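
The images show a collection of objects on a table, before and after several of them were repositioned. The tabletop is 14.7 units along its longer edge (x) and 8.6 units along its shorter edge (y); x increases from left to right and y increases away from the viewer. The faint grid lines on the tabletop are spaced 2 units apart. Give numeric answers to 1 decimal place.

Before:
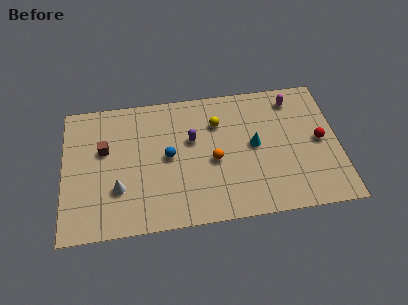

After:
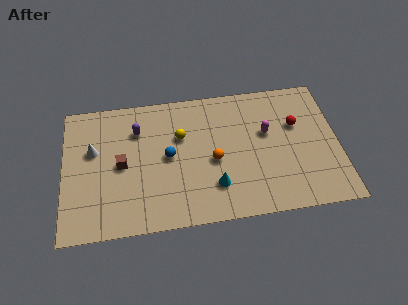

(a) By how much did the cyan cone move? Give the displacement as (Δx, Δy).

(-2.2, -2.3)

The cyan cone started near (10.2, 4.5) and ended near (8.0, 2.2).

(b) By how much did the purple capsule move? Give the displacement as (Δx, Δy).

(-2.9, 1.0)

The purple capsule was at about (6.9, 5.3) and moved to about (4.0, 6.3).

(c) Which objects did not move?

the blue sphere and the orange sphere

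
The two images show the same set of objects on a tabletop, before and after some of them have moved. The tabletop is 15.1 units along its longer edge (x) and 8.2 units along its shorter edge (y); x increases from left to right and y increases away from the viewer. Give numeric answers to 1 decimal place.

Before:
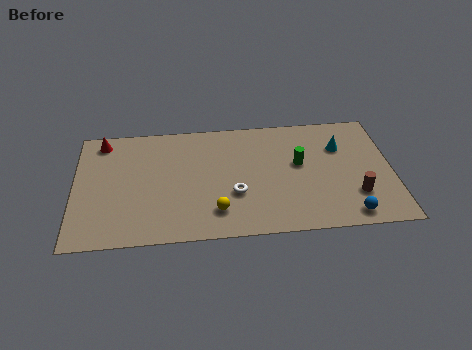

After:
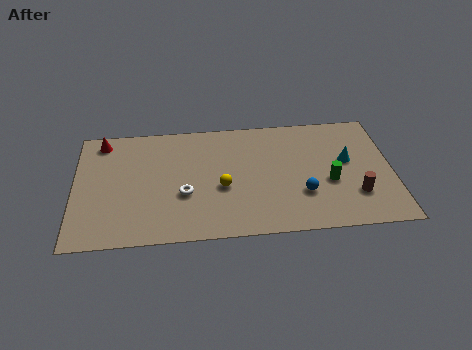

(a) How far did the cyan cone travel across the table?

1.0

The cyan cone was near (12.7, 5.7) before and (13.0, 4.7) after, so it travelled √(0.3² + 1.0²) ≈ 1.0 units.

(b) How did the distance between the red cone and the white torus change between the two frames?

-2.0

They were about 7.6 units apart before and 5.6 after — 2.0 units closer together.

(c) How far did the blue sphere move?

2.6

The blue sphere was near (12.9, 1.0) before and (10.8, 2.6) after, so it travelled √(2.1² + 1.6²) ≈ 2.6 units.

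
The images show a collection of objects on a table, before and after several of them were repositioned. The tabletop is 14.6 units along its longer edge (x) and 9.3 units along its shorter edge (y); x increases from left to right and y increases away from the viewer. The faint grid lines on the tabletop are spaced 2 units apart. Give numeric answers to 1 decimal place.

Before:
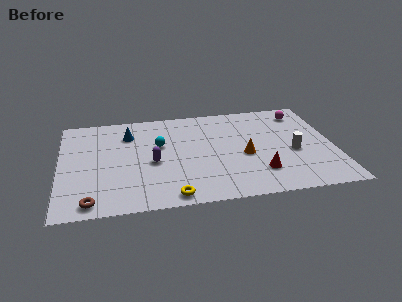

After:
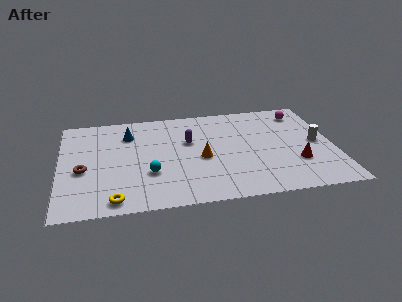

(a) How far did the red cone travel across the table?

2.1

The red cone moved from about (10.5, 2.3) to (12.5, 2.9), a distance of √(2.0² + 0.6²) ≈ 2.1.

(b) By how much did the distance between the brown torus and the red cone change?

+2.3

Before: roughly 9.0 units apart; after: 11.3. That's 2.3 units further apart.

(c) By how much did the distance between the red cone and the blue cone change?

+1.4

The distance was about 8.3 in the first image and 9.7 in the second, so they moved 1.4 units further apart.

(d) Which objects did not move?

the blue cone and the magenta sphere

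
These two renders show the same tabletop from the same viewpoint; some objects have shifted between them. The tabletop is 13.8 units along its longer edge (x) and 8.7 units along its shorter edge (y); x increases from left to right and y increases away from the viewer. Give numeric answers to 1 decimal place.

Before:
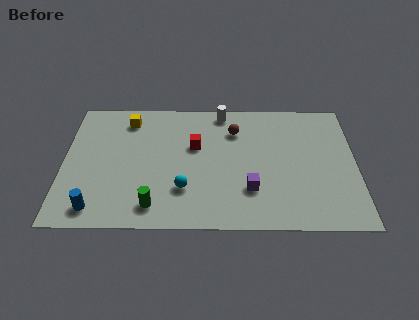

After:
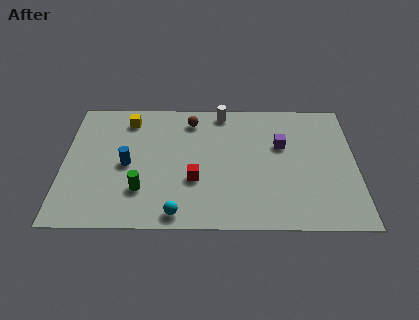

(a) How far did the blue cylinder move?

3.2

The blue cylinder was near (1.6, 1.2) before and (3.0, 4.1) after, so it travelled √(1.4² + 2.9²) ≈ 3.2 units.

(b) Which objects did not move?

the yellow cube and the white cylinder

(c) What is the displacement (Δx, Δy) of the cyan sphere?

(-0.3, -1.6)

From the two frames, the cyan sphere sits at roughly (5.7, 2.5) before and (5.4, 0.9) after.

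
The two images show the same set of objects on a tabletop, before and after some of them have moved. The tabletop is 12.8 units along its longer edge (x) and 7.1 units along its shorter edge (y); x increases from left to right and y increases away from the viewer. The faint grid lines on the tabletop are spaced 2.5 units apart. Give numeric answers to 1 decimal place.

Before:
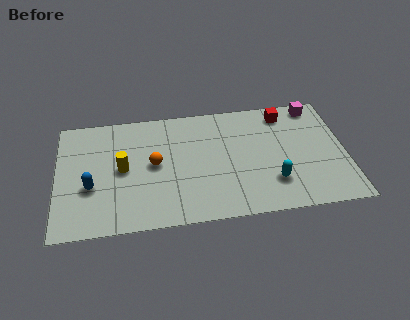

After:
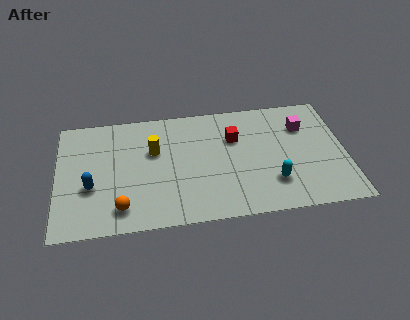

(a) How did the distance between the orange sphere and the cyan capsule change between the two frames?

+1.2

Before: roughly 5.5 units apart; after: 6.7. That's 1.2 units further apart.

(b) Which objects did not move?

the cyan capsule and the blue capsule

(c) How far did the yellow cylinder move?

1.7

The yellow cylinder moved from about (2.9, 3.6) to (4.3, 4.5), a distance of √(1.4² + 0.9²) ≈ 1.7.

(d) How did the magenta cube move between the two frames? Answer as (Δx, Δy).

(-0.6, -1.2)

The magenta cube started near (11.6, 6.3) and ended near (11.0, 5.1).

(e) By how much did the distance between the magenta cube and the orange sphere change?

+1.3

Before: roughly 7.7 units apart; after: 9.0. That's 1.3 units further apart.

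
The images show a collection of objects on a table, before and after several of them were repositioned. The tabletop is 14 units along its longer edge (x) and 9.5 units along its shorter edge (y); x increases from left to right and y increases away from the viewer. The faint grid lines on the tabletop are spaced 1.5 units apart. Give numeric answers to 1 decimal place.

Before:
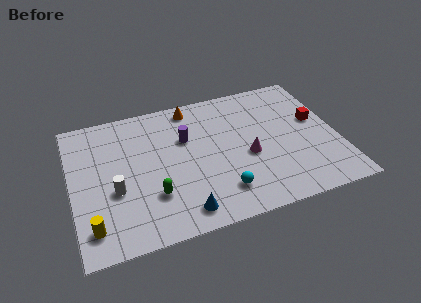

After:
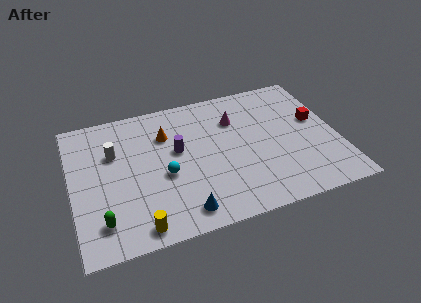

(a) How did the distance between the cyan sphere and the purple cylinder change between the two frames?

-2.8

The distance was about 4.5 in the first image and 1.7 in the second, so they moved 2.8 units closer together.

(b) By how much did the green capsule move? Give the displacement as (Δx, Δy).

(-2.7, -0.9)

From the two frames, the green capsule sits at roughly (4.1, 2.8) before and (1.4, 1.9) after.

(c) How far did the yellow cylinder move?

2.4

The yellow cylinder moved from about (0.9, 1.7) to (3.2, 1.0), a distance of √(2.3² + 0.7²) ≈ 2.4.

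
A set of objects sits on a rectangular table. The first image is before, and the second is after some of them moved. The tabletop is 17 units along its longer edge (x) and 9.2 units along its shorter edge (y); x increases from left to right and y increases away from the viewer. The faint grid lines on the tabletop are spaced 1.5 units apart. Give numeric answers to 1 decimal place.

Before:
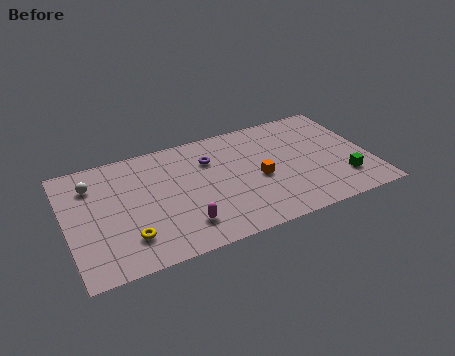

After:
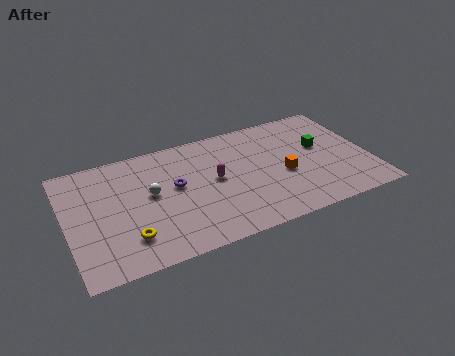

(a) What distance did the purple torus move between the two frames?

2.5

From (8.2, 6.6) to (6.1, 5.2), the purple torus covered √(2.1² + 1.4²) ≈ 2.5 units.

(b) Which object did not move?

the yellow torus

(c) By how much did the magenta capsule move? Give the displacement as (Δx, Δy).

(2.1, 2.9)

From the two frames, the magenta capsule sits at roughly (6.2, 2.0) before and (8.3, 4.9) after.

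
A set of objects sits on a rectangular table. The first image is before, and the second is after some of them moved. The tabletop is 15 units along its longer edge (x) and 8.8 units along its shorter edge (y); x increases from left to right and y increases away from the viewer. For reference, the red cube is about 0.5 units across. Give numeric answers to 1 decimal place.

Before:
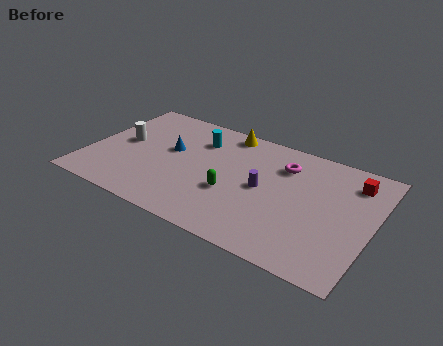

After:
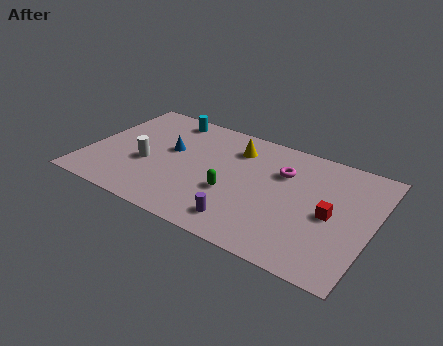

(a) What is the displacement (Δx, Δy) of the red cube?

(-0.8, -2.9)

The red cube started near (13.7, 7.0) and ended near (12.9, 4.1).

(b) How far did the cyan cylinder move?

2.2

The cyan cylinder moved from about (5.5, 6.6) to (3.6, 7.7), a distance of √(1.9² + 1.1²) ≈ 2.2.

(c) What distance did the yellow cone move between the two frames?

1.3

From (6.8, 7.9) to (7.5, 6.8), the yellow cone covered √(0.7² + 1.1²) ≈ 1.3 units.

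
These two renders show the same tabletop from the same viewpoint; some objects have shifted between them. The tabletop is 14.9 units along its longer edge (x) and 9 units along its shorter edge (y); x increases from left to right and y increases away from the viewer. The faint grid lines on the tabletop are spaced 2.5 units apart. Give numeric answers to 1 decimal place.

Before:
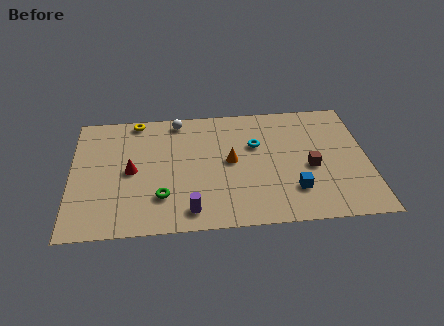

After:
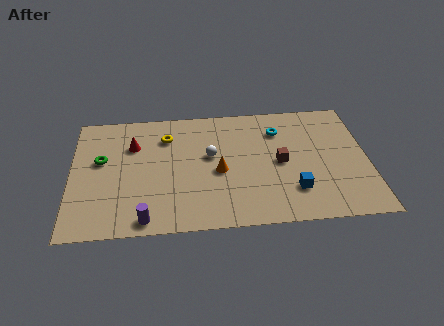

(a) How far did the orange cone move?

0.9

From (8.0, 4.7) to (7.4, 4.0), the orange cone covered √(0.6² + 0.7²) ≈ 0.9 units.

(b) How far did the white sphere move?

3.2

From (5.4, 8.0) to (7.0, 5.2), the white sphere covered √(1.6² + 2.8²) ≈ 3.2 units.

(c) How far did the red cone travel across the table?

1.9

From (3.0, 4.4) to (3.1, 6.3), the red cone covered √(0.1² + 1.9²) ≈ 1.9 units.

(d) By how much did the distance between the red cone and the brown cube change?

-1.4

They were about 9.0 units apart before and 7.6 after — 1.4 units closer together.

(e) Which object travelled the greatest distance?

the green torus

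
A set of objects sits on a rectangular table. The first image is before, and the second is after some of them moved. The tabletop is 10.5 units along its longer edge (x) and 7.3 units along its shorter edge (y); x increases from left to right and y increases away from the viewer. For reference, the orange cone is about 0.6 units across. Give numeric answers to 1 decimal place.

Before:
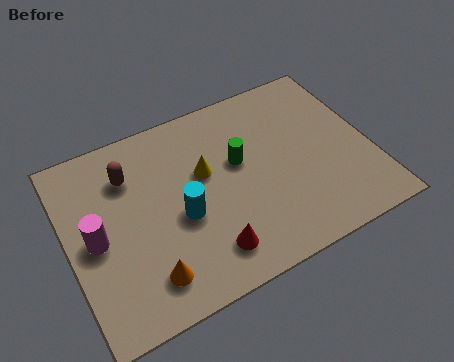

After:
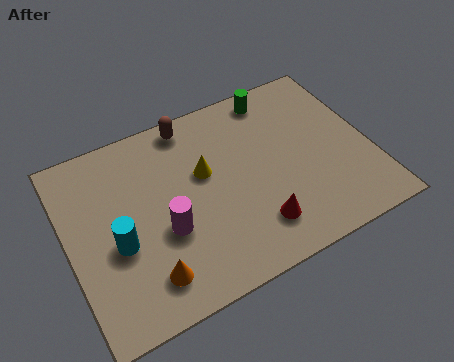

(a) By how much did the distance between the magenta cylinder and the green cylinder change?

+0.5

Before: roughly 5.2 units apart; after: 5.7. That's 0.5 units further apart.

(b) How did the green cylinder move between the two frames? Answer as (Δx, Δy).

(1.6, 2.1)

From the two frames, the green cylinder sits at roughly (6.0, 4.3) before and (7.6, 6.4) after.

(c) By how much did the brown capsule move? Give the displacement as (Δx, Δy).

(2.3, 1.1)

The brown capsule started near (2.3, 5.4) and ended near (4.6, 6.5).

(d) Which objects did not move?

the orange cone and the yellow cone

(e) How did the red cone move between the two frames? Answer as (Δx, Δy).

(1.7, 0.2)

From the two frames, the red cone sits at roughly (4.5, 1.4) before and (6.2, 1.6) after.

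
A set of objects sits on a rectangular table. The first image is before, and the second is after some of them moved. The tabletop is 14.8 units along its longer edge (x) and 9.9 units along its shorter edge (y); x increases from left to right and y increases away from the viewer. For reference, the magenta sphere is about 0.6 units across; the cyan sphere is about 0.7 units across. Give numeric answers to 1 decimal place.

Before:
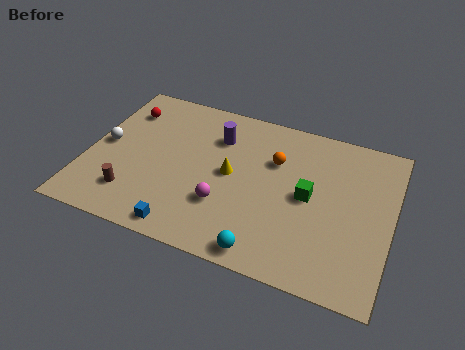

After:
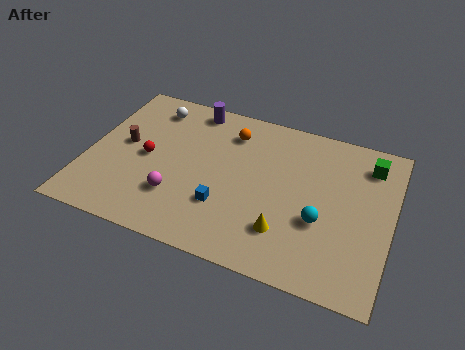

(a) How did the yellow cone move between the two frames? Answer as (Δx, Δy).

(2.9, -2.6)

From the two frames, the yellow cone sits at roughly (7.0, 5.1) before and (9.9, 2.5) after.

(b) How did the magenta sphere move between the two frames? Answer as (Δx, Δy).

(-2.3, -0.3)

The magenta sphere was at about (6.9, 3.1) and moved to about (4.6, 2.8).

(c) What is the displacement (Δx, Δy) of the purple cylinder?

(-1.4, 1.5)

From the two frames, the purple cylinder sits at roughly (6.1, 7.3) before and (4.7, 8.8) after.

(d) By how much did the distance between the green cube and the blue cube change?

+1.4

Before: roughly 6.9 units apart; after: 8.3. That's 1.4 units further apart.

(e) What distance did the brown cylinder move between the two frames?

3.2

The brown cylinder moved from about (2.5, 2.2) to (1.7, 5.3), a distance of √(0.8² + 3.1²) ≈ 3.2.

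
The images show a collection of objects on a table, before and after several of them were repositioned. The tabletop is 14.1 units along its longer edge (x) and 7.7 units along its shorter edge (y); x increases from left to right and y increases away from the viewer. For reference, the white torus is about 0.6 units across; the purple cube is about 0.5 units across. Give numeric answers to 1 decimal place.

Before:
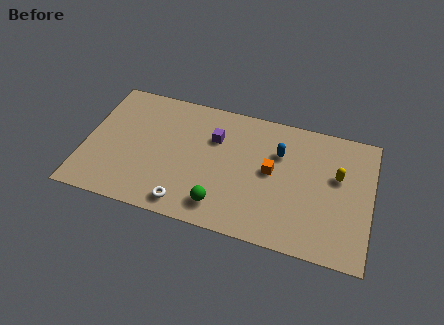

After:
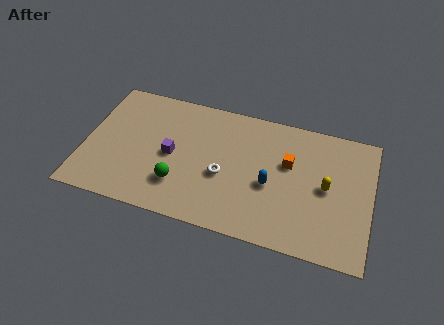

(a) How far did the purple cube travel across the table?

2.6

The purple cube was near (6.3, 5.3) before and (4.3, 3.7) after, so it travelled √(2.0² + 1.6²) ≈ 2.6 units.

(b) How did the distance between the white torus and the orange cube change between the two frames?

-1.6

The distance was about 5.1 in the first image and 3.5 in the second, so they moved 1.6 units closer together.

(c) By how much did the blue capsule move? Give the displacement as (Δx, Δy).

(-0.3, -2.0)

The blue capsule started near (9.5, 5.3) and ended near (9.2, 3.3).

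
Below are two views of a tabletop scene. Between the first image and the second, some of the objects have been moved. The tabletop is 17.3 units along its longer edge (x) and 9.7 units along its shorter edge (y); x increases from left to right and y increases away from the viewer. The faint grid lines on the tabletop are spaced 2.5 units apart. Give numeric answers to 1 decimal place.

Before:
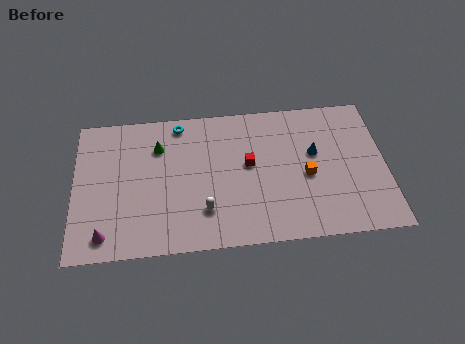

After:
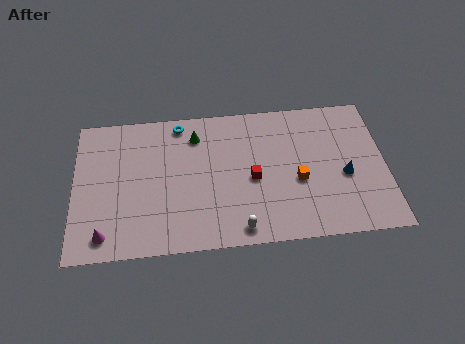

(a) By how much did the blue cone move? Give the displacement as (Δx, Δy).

(1.6, -1.7)

From the two frames, the blue cone sits at roughly (13.4, 5.8) before and (15.0, 4.1) after.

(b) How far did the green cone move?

2.2

The green cone moved from about (4.7, 7.1) to (6.8, 7.7), a distance of √(2.1² + 0.6²) ≈ 2.2.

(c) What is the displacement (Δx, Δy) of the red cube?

(0.2, -1.0)

The red cube was at about (9.7, 5.4) and moved to about (9.9, 4.4).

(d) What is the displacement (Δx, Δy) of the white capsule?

(1.9, -1.4)

The white capsule was at about (7.2, 2.5) and moved to about (9.1, 1.1).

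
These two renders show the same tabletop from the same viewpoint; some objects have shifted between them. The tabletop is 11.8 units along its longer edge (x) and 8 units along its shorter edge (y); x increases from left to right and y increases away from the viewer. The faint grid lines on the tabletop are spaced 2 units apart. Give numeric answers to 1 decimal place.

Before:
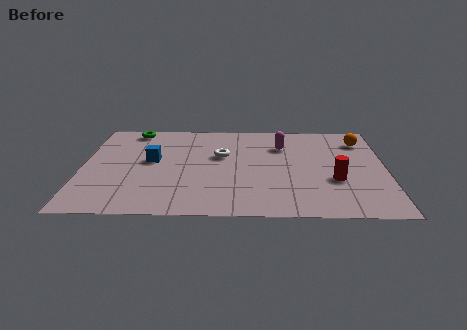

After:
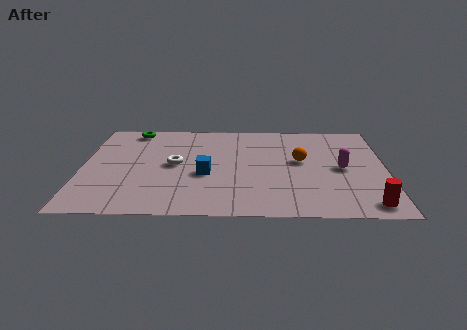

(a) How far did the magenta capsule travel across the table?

3.0

The magenta capsule was near (7.8, 5.8) before and (10.1, 3.9) after, so it travelled √(2.3² + 1.9²) ≈ 3.0 units.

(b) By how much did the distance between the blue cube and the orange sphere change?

-4.5

The distance was about 8.4 in the first image and 3.9 in the second, so they moved 4.5 units closer together.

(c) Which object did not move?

the green torus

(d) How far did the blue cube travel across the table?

2.4

The blue cube moved from about (2.7, 4.4) to (4.8, 3.3), a distance of √(2.1² + 1.1²) ≈ 2.4.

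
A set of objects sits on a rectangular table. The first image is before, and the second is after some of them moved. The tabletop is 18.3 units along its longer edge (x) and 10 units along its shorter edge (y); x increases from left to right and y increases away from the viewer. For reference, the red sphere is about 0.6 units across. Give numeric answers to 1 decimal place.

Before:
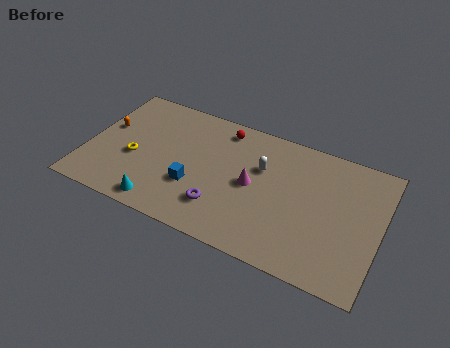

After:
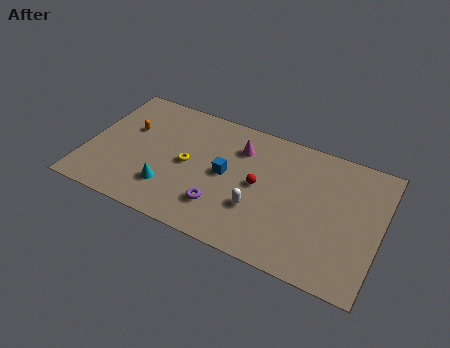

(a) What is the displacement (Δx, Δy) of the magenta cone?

(-1.1, 2.5)

The magenta cone was at about (10.4, 5.0) and moved to about (9.3, 7.5).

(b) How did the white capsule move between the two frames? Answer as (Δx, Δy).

(0.1, -3.2)

The white capsule started near (10.8, 6.5) and ended near (10.9, 3.3).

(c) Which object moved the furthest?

the red sphere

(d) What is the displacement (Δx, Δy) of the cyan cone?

(0.3, 1.4)

The cyan cone was at about (5.1, 1.2) and moved to about (5.4, 2.6).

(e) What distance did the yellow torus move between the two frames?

3.4

The yellow torus moved from about (3.0, 4.1) to (6.3, 4.9), a distance of √(3.3² + 0.8²) ≈ 3.4.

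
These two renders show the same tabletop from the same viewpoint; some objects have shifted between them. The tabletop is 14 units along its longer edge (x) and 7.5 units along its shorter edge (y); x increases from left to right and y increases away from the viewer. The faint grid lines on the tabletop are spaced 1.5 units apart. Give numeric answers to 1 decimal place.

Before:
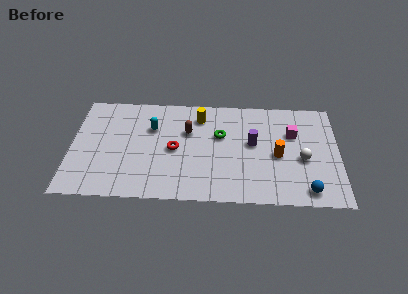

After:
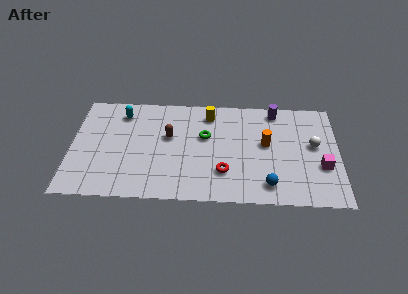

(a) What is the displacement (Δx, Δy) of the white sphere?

(0.6, 1.0)

From the two frames, the white sphere sits at roughly (12.1, 3.2) before and (12.7, 4.2) after.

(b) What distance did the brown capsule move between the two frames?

1.1

The brown capsule was near (6.1, 4.9) before and (5.1, 4.5) after, so it travelled √(1.0² + 0.4²) ≈ 1.1 units.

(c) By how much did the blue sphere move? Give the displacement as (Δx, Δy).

(-2.0, 0.3)

The blue sphere was at about (12.3, 1.0) and moved to about (10.3, 1.3).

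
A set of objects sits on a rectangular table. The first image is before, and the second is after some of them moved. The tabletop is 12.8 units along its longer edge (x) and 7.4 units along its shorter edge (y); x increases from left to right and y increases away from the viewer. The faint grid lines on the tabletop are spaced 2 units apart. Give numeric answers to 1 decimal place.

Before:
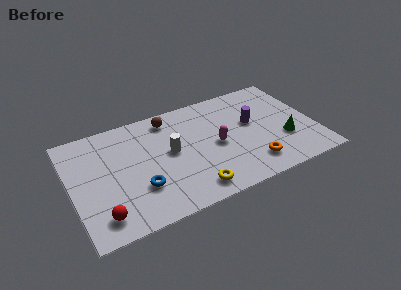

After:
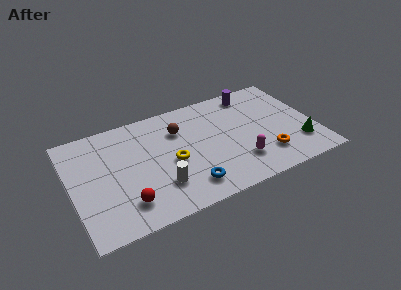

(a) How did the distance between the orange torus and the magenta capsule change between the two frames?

-1.2

They were about 2.6 units apart before and 1.4 after — 1.2 units closer together.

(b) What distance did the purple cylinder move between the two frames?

2.1

The purple cylinder was near (9.6, 4.3) before and (9.9, 6.4) after, so it travelled √(0.3² + 2.1²) ≈ 2.1 units.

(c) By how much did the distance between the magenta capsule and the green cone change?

-0.4

The distance was about 3.6 in the first image and 3.2 in the second, so they moved 0.4 units closer together.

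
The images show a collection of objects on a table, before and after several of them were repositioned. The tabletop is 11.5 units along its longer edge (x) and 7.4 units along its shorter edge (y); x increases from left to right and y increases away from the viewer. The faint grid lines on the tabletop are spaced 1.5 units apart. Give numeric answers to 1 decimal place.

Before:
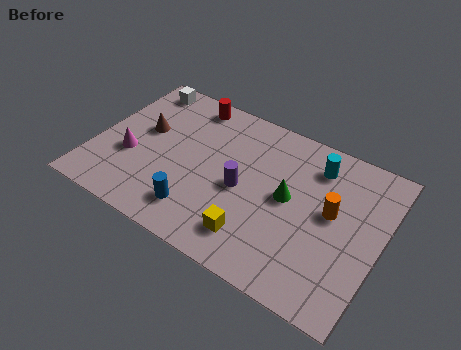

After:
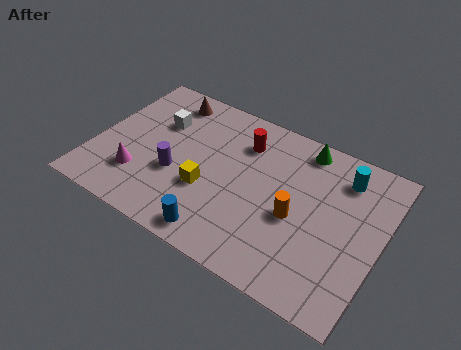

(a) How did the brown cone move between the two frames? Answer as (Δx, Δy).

(0.6, 2.0)

The brown cone was at about (1.8, 4.3) and moved to about (2.4, 6.3).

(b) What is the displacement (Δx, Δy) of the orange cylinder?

(-1.3, -0.9)

The orange cylinder started near (9.5, 4.1) and ended near (8.2, 3.2).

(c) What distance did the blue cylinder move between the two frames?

1.2

The blue cylinder was near (4.5, 1.5) before and (5.5, 0.9) after, so it travelled √(1.0² + 0.6²) ≈ 1.2 units.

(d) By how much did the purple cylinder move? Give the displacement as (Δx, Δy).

(-2.6, -0.6)

The purple cylinder was at about (6.0, 3.4) and moved to about (3.4, 2.8).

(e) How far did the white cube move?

1.9

The white cube was near (1.2, 6.5) before and (2.3, 5.0) after, so it travelled √(1.1² + 1.5²) ≈ 1.9 units.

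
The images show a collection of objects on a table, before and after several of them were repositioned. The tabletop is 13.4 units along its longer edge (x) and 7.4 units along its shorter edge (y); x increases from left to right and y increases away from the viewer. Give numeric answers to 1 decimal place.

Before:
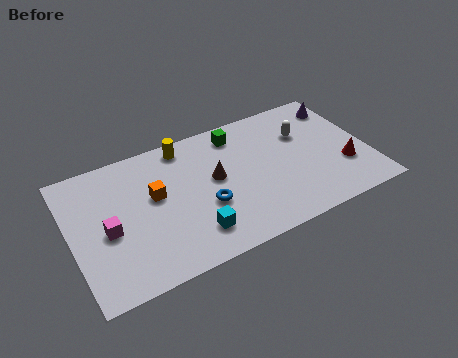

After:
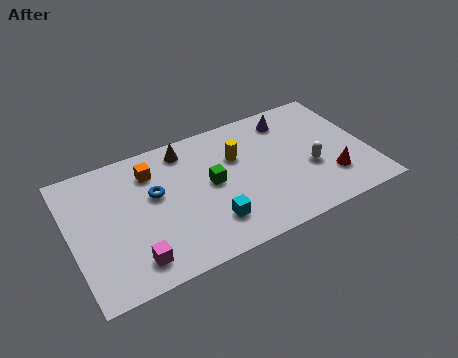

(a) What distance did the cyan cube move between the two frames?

0.8

From (5.2, 1.6) to (6.0, 1.8), the cyan cube covered √(0.8² + 0.2²) ≈ 0.8 units.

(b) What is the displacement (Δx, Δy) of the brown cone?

(-1.1, 2.2)

The brown cone was at about (6.5, 4.1) and moved to about (5.4, 6.3).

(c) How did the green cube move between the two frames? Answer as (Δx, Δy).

(-1.5, -2.3)

From the two frames, the green cube sits at roughly (7.8, 6.2) before and (6.3, 3.9) after.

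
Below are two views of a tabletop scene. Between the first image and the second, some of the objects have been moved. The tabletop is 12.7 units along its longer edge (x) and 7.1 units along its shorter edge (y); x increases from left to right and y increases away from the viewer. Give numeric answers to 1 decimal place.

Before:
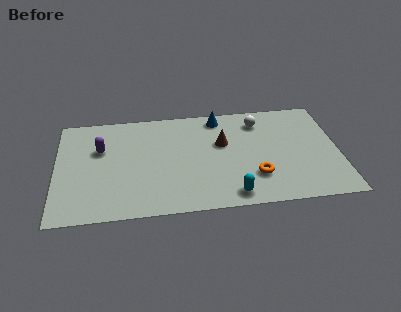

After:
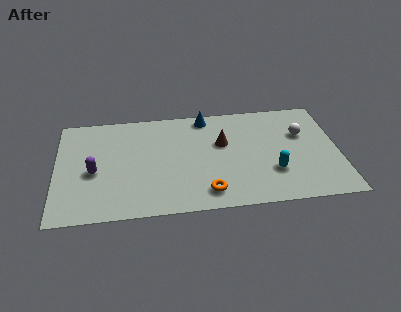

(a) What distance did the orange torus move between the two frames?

2.3

The orange torus moved from about (8.9, 2.0) to (6.7, 1.2), a distance of √(2.2² + 0.8²) ≈ 2.3.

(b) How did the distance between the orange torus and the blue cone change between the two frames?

+0.6

The distance was about 4.5 in the first image and 5.1 in the second, so they moved 0.6 units further apart.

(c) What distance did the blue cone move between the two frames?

0.6

The blue cone was near (7.4, 6.2) before and (6.8, 6.3) after, so it travelled √(0.6² + 0.1²) ≈ 0.6 units.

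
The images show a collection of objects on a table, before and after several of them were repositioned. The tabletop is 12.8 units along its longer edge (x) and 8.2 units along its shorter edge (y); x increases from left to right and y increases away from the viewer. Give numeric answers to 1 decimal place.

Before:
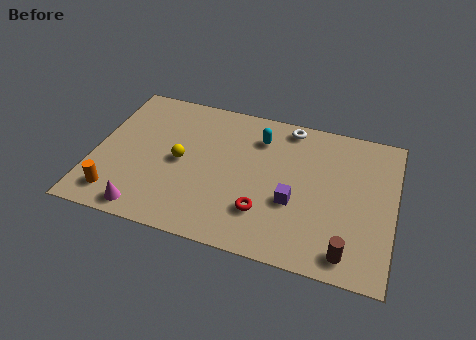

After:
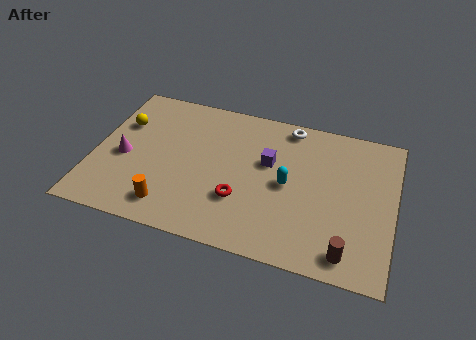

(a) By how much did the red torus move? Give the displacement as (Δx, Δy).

(-1.0, 0.4)

The red torus started near (7.4, 2.2) and ended near (6.4, 2.6).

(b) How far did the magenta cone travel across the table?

3.0

From (2.5, 0.9) to (1.3, 3.6), the magenta cone covered √(1.2² + 2.7²) ≈ 3.0 units.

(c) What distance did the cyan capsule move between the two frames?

2.7

The cyan capsule moved from about (6.9, 6.3) to (8.3, 4.0), a distance of √(1.4² + 2.3²) ≈ 2.7.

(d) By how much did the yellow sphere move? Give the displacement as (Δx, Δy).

(-2.7, 1.5)

The yellow sphere was at about (3.7, 4.0) and moved to about (1.0, 5.5).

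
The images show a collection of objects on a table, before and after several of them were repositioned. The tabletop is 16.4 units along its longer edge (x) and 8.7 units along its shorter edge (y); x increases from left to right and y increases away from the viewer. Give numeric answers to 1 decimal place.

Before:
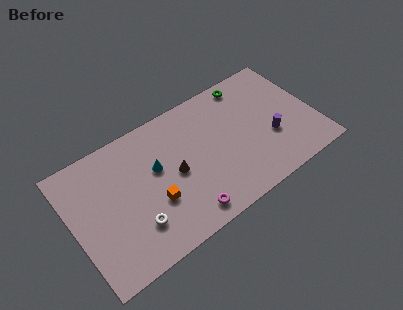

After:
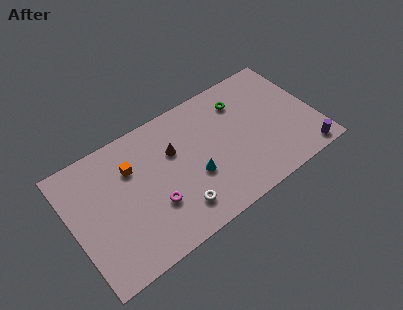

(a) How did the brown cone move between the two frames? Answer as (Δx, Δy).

(0.2, 1.5)

The brown cone was at about (6.8, 4.2) and moved to about (7.0, 5.7).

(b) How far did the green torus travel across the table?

1.2

The green torus was near (12.5, 7.7) before and (11.8, 6.7) after, so it travelled √(0.7² + 1.0²) ≈ 1.2 units.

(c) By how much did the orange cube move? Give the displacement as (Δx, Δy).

(-1.0, 3.0)

The orange cube started near (5.2, 3.1) and ended near (4.2, 6.1).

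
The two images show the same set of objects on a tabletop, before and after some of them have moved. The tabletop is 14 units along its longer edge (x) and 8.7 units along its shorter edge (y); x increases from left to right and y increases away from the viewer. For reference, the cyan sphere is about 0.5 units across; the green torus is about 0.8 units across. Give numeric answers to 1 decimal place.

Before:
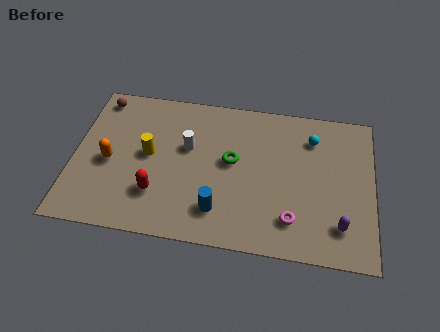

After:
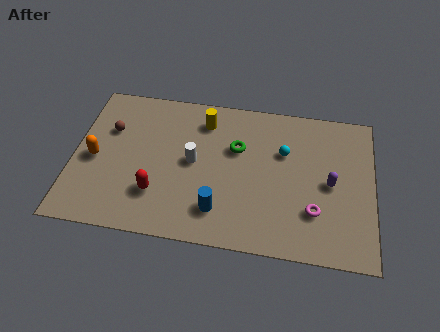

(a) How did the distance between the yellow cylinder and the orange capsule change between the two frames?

+3.9

The distance was about 1.9 in the first image and 5.8 in the second, so they moved 3.9 units further apart.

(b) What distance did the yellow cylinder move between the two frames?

3.5

The yellow cylinder moved from about (3.5, 4.6) to (6.0, 7.0), a distance of √(2.5² + 2.4²) ≈ 3.5.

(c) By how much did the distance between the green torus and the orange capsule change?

+1.0

The distance was about 5.8 in the first image and 6.8 in the second, so they moved 1.0 units further apart.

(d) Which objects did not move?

the red capsule and the blue cylinder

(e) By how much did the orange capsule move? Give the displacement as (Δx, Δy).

(-0.7, 0.1)

The orange capsule was at about (1.7, 3.9) and moved to about (1.0, 4.0).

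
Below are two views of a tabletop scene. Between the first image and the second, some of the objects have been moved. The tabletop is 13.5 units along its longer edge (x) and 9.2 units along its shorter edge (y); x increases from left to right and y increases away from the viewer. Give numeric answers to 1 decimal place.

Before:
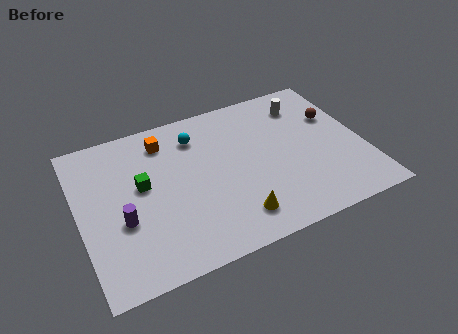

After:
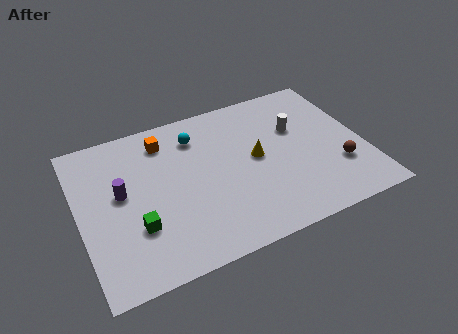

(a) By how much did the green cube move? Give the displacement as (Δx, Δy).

(-0.5, -2.3)

The green cube started near (3.0, 5.2) and ended near (2.5, 2.9).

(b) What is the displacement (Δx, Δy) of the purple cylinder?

(0.1, 1.6)

From the two frames, the purple cylinder sits at roughly (1.9, 3.5) before and (2.0, 5.1) after.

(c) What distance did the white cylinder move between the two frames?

1.5

The white cylinder moved from about (11.1, 7.3) to (10.5, 5.9), a distance of √(0.6² + 1.4²) ≈ 1.5.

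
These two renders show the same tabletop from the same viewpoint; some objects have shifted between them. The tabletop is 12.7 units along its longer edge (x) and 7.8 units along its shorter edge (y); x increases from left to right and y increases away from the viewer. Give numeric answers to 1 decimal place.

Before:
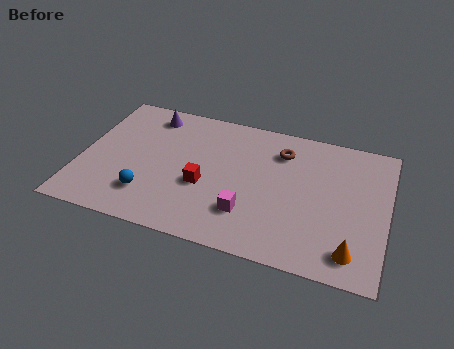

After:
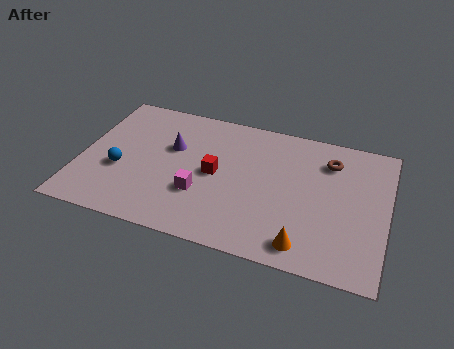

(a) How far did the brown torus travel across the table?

2.0

The brown torus was near (8.2, 6.0) before and (10.2, 6.0) after, so it travelled √(2.0² + 0.0²) ≈ 2.0 units.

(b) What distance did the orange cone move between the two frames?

1.9

The orange cone moved from about (11.4, 1.3) to (9.5, 1.1), a distance of √(1.9² + 0.2²) ≈ 1.9.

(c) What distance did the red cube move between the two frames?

0.9

The red cube was near (5.2, 3.1) before and (5.6, 3.9) after, so it travelled √(0.4² + 0.8²) ≈ 0.9 units.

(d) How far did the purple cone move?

2.0

The purple cone moved from about (2.6, 6.6) to (3.7, 4.9), a distance of √(1.1² + 1.7²) ≈ 2.0.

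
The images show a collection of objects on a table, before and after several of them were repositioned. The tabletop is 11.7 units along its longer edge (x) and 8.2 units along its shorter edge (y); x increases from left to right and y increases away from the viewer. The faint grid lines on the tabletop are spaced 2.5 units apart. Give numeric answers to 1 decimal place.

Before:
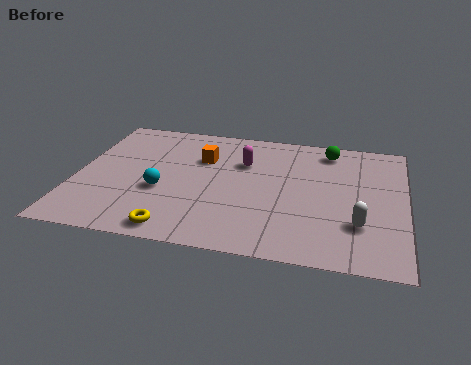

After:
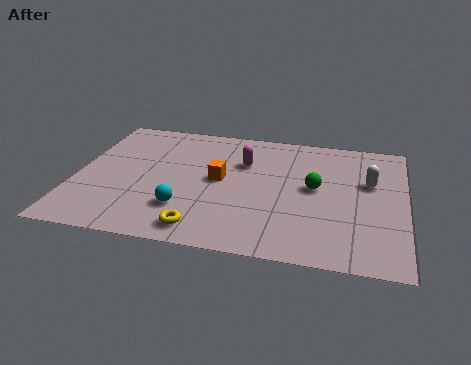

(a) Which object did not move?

the magenta capsule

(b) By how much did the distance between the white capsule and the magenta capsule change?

-0.8

The distance was about 5.3 in the first image and 4.5 in the second, so they moved 0.8 units closer together.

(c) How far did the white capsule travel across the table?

2.7

The white capsule moved from about (10.1, 2.4) to (10.4, 5.1), a distance of √(0.3² + 2.7²) ≈ 2.7.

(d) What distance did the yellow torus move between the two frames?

0.9

The yellow torus was near (3.8, 0.9) before and (4.7, 1.1) after, so it travelled √(0.9² + 0.2²) ≈ 0.9 units.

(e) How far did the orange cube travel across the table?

1.5

The orange cube was near (4.4, 5.6) before and (5.1, 4.3) after, so it travelled √(0.7² + 1.3²) ≈ 1.5 units.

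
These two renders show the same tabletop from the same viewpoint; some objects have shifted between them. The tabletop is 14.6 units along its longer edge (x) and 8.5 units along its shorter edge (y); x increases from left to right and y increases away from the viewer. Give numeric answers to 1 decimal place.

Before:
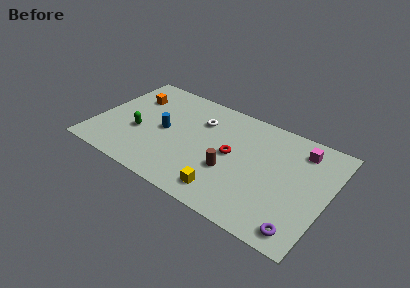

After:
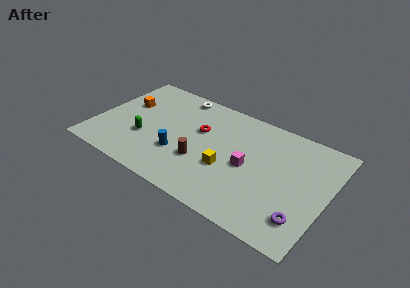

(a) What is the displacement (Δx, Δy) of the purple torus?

(0.0, 0.8)

The purple torus started near (13.4, 1.1) and ended near (13.4, 1.9).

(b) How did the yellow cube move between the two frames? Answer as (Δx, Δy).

(-0.2, 1.8)

From the two frames, the yellow cube sits at roughly (8.7, 1.4) before and (8.5, 3.2) after.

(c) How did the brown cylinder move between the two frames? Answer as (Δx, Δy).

(-1.8, -0.2)

From the two frames, the brown cylinder sits at roughly (8.7, 3.1) before and (6.9, 2.9) after.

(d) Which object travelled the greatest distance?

the magenta cube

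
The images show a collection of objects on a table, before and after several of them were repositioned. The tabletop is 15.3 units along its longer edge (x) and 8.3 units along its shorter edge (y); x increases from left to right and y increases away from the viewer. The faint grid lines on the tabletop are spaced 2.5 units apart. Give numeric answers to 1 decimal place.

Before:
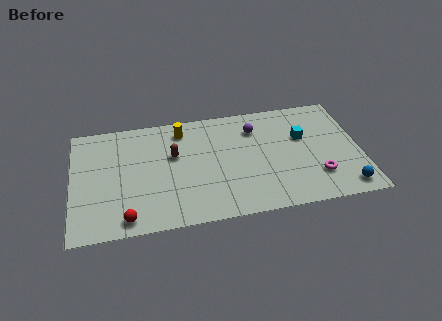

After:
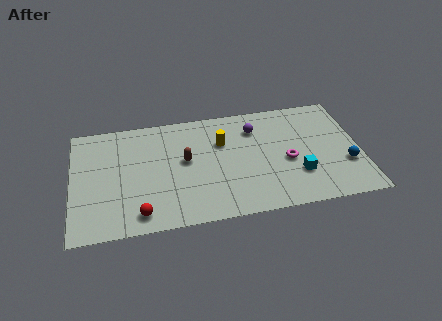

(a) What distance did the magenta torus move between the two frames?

2.1

The magenta torus moved from about (12.9, 2.2) to (11.4, 3.6), a distance of √(1.5² + 1.4²) ≈ 2.1.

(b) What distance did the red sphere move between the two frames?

0.7

The red sphere was near (2.8, 1.0) before and (3.5, 1.2) after, so it travelled √(0.7² + 0.2²) ≈ 0.7 units.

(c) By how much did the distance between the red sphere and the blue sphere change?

-0.4

Before: roughly 11.5 units apart; after: 11.1. That's 0.4 units closer together.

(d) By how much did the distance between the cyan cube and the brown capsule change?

-0.6

Before: roughly 6.9 units apart; after: 6.3. That's 0.6 units closer together.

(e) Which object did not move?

the purple sphere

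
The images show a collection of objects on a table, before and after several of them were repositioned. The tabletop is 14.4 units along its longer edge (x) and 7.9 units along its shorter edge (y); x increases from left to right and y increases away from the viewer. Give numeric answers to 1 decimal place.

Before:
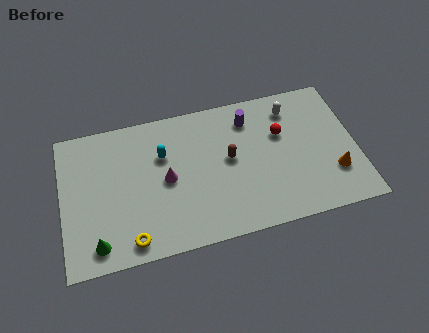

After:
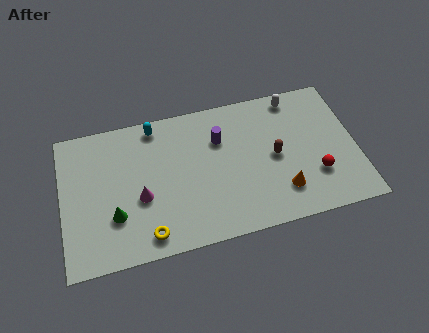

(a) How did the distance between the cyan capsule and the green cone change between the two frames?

-0.3

The distance was about 5.3 in the first image and 5.0 in the second, so they moved 0.3 units closer together.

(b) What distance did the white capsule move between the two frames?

0.6

The white capsule moved from about (11.4, 6.4) to (11.6, 7.0), a distance of √(0.2² + 0.6²) ≈ 0.6.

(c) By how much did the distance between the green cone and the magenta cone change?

-2.9

They were about 4.4 units apart before and 1.5 after — 2.9 units closer together.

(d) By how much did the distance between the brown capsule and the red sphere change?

-0.3

They were about 2.7 units apart before and 2.4 after — 0.3 units closer together.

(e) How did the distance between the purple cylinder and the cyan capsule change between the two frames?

-1.0

The distance was about 4.4 in the first image and 3.4 in the second, so they moved 1.0 units closer together.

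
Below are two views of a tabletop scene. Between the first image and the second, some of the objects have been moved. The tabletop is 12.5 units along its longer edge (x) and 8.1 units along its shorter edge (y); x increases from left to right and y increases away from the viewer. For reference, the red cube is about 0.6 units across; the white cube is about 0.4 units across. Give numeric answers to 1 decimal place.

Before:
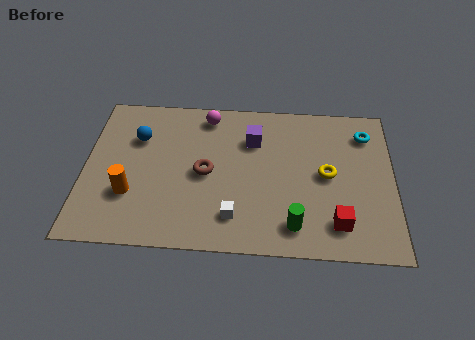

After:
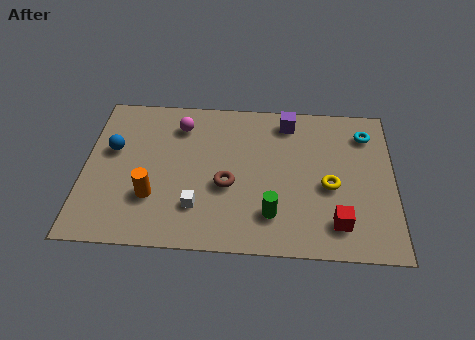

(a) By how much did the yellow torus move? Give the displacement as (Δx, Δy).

(0.1, -0.6)

From the two frames, the yellow torus sits at roughly (9.8, 4.1) before and (9.9, 3.5) after.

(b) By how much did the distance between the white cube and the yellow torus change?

+1.1

They were about 4.4 units apart before and 5.5 after — 1.1 units further apart.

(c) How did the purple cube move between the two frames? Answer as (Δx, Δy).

(1.4, 1.1)

From the two frames, the purple cube sits at roughly (6.8, 5.8) before and (8.2, 6.9) after.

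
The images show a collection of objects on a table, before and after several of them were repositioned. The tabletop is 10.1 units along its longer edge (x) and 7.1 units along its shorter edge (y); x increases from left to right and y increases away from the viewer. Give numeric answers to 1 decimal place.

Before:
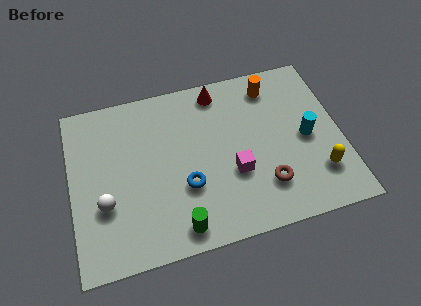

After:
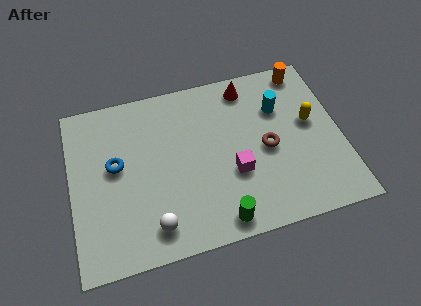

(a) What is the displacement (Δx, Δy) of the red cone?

(1.1, -0.1)

The red cone started near (5.7, 6.2) and ended near (6.8, 6.1).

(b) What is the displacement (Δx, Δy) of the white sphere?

(1.7, -1.3)

From the two frames, the white sphere sits at roughly (1.2, 2.5) before and (2.9, 1.2) after.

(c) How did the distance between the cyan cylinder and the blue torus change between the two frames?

+1.6

They were about 4.7 units apart before and 6.3 after — 1.6 units further apart.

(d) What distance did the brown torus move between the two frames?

1.5

The brown torus moved from about (7.1, 1.8) to (7.3, 3.3), a distance of √(0.2² + 1.5²) ≈ 1.5.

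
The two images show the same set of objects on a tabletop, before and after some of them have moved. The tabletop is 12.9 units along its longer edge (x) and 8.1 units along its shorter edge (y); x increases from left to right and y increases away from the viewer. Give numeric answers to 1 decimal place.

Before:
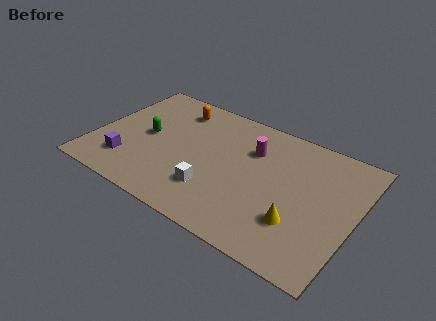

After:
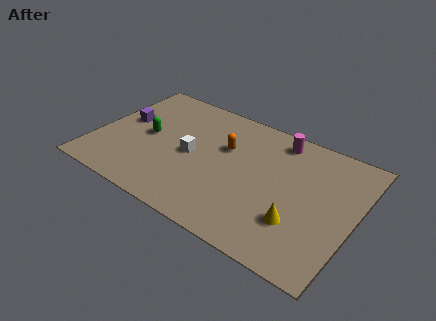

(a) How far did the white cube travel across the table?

2.2

From (6.2, 2.2) to (4.8, 3.9), the white cube covered √(1.4² + 1.7²) ≈ 2.2 units.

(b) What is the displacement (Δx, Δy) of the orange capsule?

(2.8, -1.4)

From the two frames, the orange capsule sits at roughly (3.5, 6.6) before and (6.3, 5.2) after.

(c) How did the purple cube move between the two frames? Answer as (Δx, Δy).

(-0.7, 2.7)

The purple cube was at about (1.9, 1.9) and moved to about (1.2, 4.6).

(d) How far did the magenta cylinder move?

1.7

The magenta cylinder was near (7.6, 5.7) before and (8.7, 7.0) after, so it travelled √(1.1² + 1.3²) ≈ 1.7 units.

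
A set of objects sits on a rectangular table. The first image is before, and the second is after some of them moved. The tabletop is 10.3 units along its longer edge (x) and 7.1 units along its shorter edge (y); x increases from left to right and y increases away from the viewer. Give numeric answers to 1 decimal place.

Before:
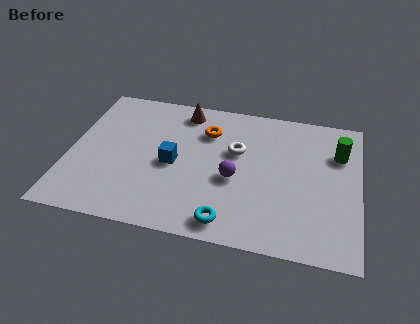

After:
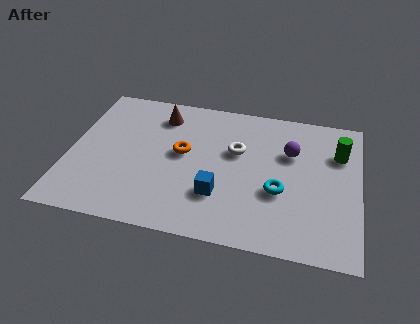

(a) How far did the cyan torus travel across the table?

2.5

From (5.8, 0.9) to (7.5, 2.7), the cyan torus covered √(1.7² + 1.8²) ≈ 2.5 units.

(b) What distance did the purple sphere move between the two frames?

2.5

From (5.9, 3.0) to (7.8, 4.7), the purple sphere covered √(1.9² + 1.7²) ≈ 2.5 units.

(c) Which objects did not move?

the white torus and the green cylinder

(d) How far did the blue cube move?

2.1

The blue cube moved from about (3.7, 3.3) to (5.4, 2.1), a distance of √(1.7² + 1.2²) ≈ 2.1.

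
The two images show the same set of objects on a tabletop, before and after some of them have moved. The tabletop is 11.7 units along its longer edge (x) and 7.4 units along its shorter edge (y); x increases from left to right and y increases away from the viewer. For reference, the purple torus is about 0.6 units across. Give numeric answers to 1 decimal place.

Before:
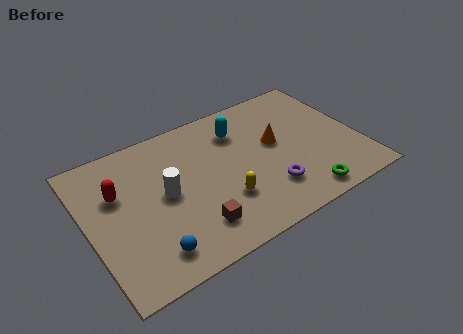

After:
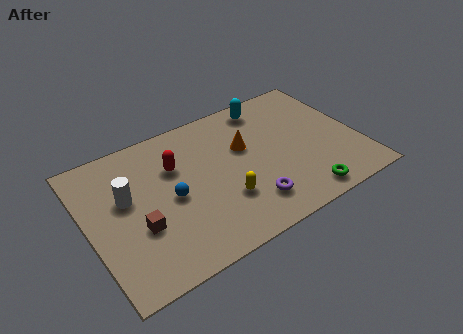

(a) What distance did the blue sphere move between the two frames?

2.5

From (2.3, 1.3) to (3.5, 3.5), the blue sphere covered √(1.2² + 2.2²) ≈ 2.5 units.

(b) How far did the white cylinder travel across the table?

1.7

From (3.3, 3.8) to (1.7, 4.4), the white cylinder covered √(1.6² + 0.6²) ≈ 1.7 units.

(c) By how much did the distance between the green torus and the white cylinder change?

+1.7

They were about 6.2 units apart before and 7.9 after — 1.7 units further apart.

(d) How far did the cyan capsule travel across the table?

1.6

From (6.8, 5.6) to (8.2, 6.4), the cyan capsule covered √(1.4² + 0.8²) ≈ 1.6 units.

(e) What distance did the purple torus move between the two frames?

0.9

From (7.5, 1.9) to (6.6, 1.6), the purple torus covered √(0.9² + 0.3²) ≈ 0.9 units.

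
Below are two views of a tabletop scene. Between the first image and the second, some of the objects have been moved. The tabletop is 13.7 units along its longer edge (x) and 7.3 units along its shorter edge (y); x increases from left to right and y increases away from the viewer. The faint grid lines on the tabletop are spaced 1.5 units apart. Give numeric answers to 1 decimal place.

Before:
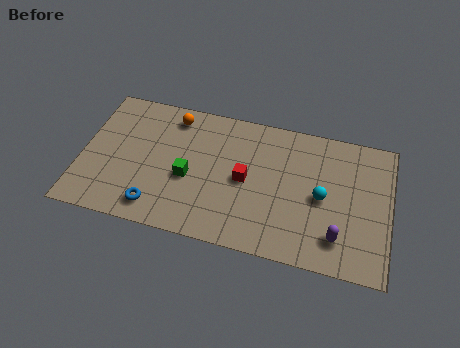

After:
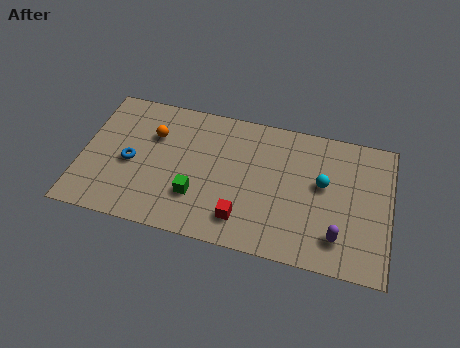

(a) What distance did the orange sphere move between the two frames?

1.4

The orange sphere moved from about (3.9, 6.2) to (3.1, 5.0), a distance of √(0.8² + 1.2²) ≈ 1.4.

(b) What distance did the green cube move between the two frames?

1.0

The green cube moved from about (4.8, 3.1) to (5.2, 2.2), a distance of √(0.4² + 0.9²) ≈ 1.0.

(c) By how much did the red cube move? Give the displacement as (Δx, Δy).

(0.0, -2.1)

The red cube was at about (7.3, 3.6) and moved to about (7.3, 1.5).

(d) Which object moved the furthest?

the blue torus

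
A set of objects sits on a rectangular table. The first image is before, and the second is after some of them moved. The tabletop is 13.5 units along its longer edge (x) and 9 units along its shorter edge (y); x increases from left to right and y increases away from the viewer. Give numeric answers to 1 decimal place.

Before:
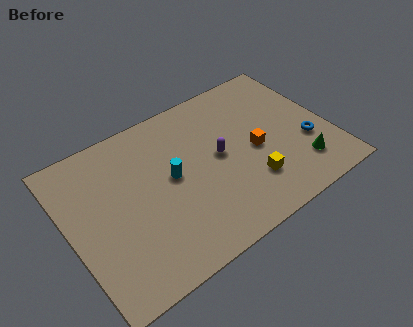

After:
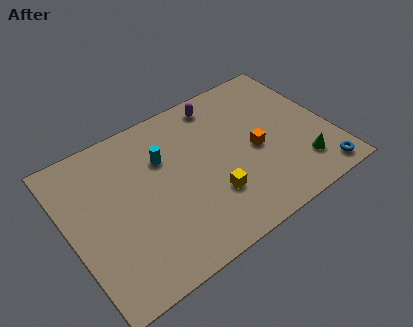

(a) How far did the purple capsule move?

3.2

The purple capsule moved from about (7.8, 4.7) to (8.4, 7.8), a distance of √(0.6² + 3.1²) ≈ 3.2.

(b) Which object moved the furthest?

the purple capsule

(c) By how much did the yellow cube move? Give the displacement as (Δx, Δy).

(-2.0, 0.3)

From the two frames, the yellow cube sits at roughly (9.0, 2.4) before and (7.0, 2.7) after.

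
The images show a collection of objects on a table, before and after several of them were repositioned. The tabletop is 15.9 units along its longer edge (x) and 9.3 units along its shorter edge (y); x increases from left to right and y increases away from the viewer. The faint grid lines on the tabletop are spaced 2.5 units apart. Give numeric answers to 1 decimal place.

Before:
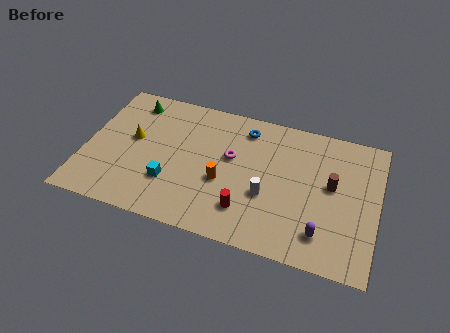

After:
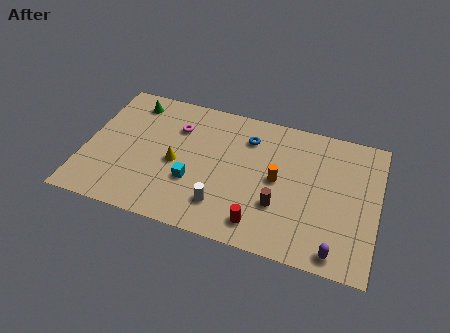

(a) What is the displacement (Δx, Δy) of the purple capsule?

(0.8, -0.9)

The purple capsule started near (13.1, 1.9) and ended near (13.9, 1.0).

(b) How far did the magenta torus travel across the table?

3.3

The magenta torus moved from about (7.9, 5.5) to (4.8, 6.7), a distance of √(3.1² + 1.2²) ≈ 3.3.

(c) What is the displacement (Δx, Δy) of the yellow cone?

(2.5, -1.0)

From the two frames, the yellow cone sits at roughly (2.5, 5.2) before and (5.0, 4.2) after.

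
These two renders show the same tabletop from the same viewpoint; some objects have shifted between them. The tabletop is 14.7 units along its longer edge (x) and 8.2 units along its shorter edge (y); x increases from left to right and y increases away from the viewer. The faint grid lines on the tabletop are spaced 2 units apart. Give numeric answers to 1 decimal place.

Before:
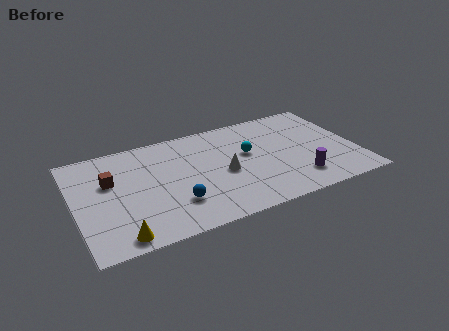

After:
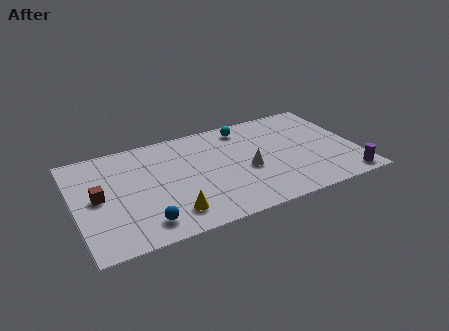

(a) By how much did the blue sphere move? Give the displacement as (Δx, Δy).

(-1.7, -0.9)

The blue sphere was at about (5.0, 2.3) and moved to about (3.3, 1.4).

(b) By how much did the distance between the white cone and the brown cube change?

+1.7

The distance was about 6.0 in the first image and 7.7 in the second, so they moved 1.7 units further apart.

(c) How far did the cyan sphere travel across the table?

2.2

The cyan sphere was near (9.1, 4.8) before and (9.2, 7.0) after, so it travelled √(0.1² + 2.2²) ≈ 2.2 units.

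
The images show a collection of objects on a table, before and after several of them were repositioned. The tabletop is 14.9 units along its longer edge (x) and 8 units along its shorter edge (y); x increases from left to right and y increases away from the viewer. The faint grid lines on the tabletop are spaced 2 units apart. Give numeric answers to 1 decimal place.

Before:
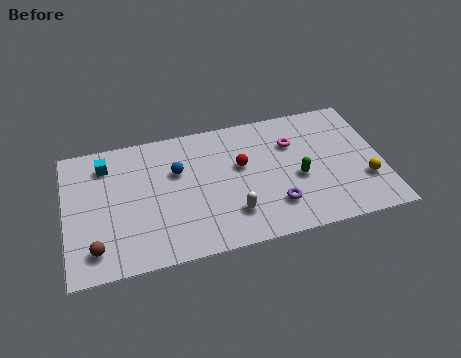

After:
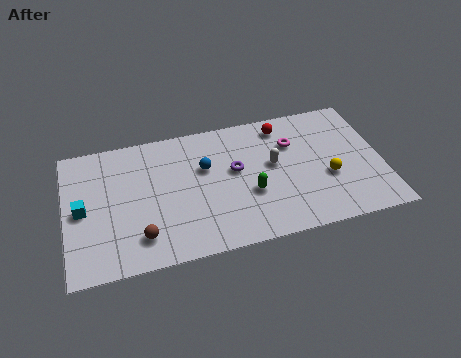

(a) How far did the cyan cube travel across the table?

2.8

From (2.0, 6.4) to (0.8, 3.9), the cyan cube covered √(1.2² + 2.5²) ≈ 2.8 units.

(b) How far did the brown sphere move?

2.1

The brown sphere moved from about (1.3, 1.5) to (3.4, 1.7), a distance of √(2.1² + 0.2²) ≈ 2.1.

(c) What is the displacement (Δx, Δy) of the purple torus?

(-1.7, 2.6)

The purple torus started near (9.7, 2.0) and ended near (8.0, 4.6).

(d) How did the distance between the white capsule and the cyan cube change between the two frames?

+1.8

They were about 7.2 units apart before and 9.0 after — 1.8 units further apart.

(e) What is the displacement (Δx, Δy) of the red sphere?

(2.1, 2.0)

The red sphere started near (8.3, 4.8) and ended near (10.4, 6.8).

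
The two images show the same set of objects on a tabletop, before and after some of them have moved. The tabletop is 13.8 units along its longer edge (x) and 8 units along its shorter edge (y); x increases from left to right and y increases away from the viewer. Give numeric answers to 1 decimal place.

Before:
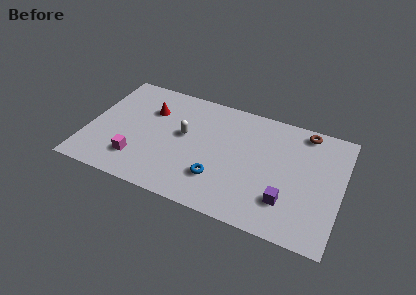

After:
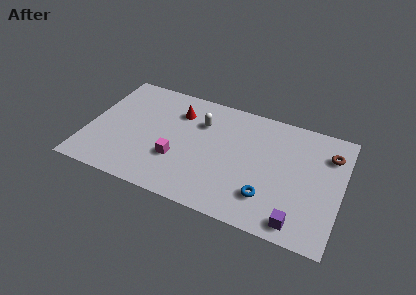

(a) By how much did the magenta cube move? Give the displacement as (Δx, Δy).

(2.1, 0.8)

The magenta cube started near (2.9, 1.9) and ended near (5.0, 2.7).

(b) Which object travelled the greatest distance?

the blue torus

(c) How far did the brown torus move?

1.8

From (11.6, 7.1) to (13.0, 6.0), the brown torus covered √(1.4² + 1.1²) ≈ 1.8 units.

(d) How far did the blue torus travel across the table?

2.7

From (7.3, 2.2) to (10.0, 2.0), the blue torus covered √(2.7² + 0.2²) ≈ 2.7 units.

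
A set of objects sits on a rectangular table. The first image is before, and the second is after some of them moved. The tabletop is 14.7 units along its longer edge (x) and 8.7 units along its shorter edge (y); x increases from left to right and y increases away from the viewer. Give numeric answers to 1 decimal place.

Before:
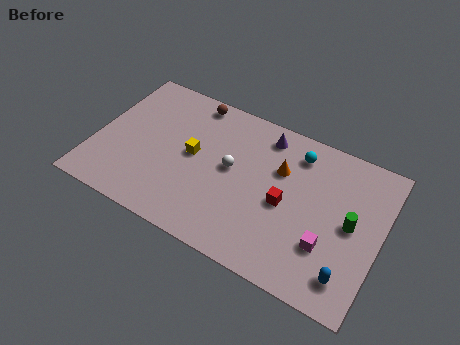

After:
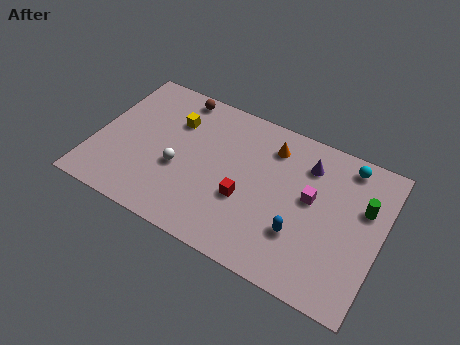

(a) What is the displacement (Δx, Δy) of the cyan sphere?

(2.5, 0.5)

The cyan sphere started near (10.1, 7.1) and ended near (12.6, 7.6).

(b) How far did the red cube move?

2.1

The red cube was near (9.9, 4.0) before and (7.9, 3.3) after, so it travelled √(2.0² + 0.7²) ≈ 2.1 units.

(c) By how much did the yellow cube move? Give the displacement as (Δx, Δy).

(-1.2, 1.6)

The yellow cube was at about (5.0, 4.6) and moved to about (3.8, 6.2).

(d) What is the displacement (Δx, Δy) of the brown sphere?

(-0.8, 0.0)

The brown sphere started near (4.5, 7.8) and ended near (3.7, 7.8).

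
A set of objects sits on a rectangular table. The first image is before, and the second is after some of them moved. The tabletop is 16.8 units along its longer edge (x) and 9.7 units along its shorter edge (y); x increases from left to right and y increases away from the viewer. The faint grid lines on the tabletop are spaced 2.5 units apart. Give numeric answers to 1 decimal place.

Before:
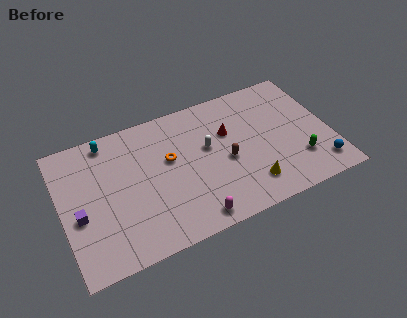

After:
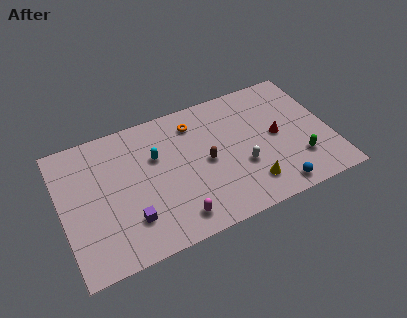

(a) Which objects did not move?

the green capsule and the yellow cone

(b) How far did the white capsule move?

2.9

The white capsule was near (9.2, 5.7) before and (11.1, 3.5) after, so it travelled √(1.9² + 2.2²) ≈ 2.9 units.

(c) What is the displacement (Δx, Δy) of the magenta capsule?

(-1.0, 0.4)

The magenta capsule was at about (7.7, 1.1) and moved to about (6.7, 1.5).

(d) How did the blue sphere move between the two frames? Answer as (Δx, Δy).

(-2.9, -0.6)

From the two frames, the blue sphere sits at roughly (15.8, 1.7) before and (12.9, 1.1) after.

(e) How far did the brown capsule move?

1.3

The brown capsule moved from about (10.2, 4.3) to (9.0, 4.7), a distance of √(1.2² + 0.4²) ≈ 1.3.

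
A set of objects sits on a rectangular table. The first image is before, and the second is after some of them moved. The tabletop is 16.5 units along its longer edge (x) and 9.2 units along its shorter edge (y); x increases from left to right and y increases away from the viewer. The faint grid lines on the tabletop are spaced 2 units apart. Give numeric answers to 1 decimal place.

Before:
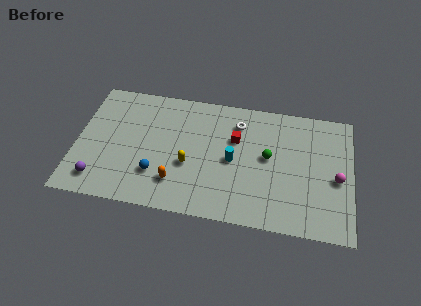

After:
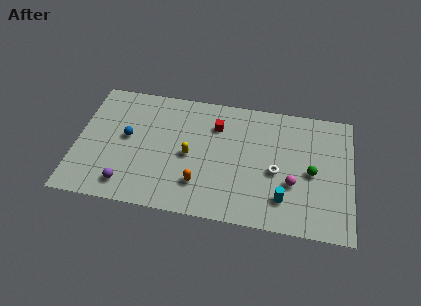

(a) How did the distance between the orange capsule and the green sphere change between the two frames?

+0.8

They were about 6.1 units apart before and 6.9 after — 0.8 units further apart.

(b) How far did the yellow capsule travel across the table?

0.7

The yellow capsule was near (6.8, 3.6) before and (6.8, 4.3) after, so it travelled √(0.0² + 0.7²) ≈ 0.7 units.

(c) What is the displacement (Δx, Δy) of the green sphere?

(2.6, -0.7)

The green sphere was at about (11.5, 5.0) and moved to about (14.1, 4.3).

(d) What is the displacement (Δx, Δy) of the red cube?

(-1.2, 0.8)

From the two frames, the red cube sits at roughly (9.5, 6.0) before and (8.3, 6.8) after.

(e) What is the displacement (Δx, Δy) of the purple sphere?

(1.7, -0.1)

The purple sphere started near (1.5, 1.6) and ended near (3.2, 1.5).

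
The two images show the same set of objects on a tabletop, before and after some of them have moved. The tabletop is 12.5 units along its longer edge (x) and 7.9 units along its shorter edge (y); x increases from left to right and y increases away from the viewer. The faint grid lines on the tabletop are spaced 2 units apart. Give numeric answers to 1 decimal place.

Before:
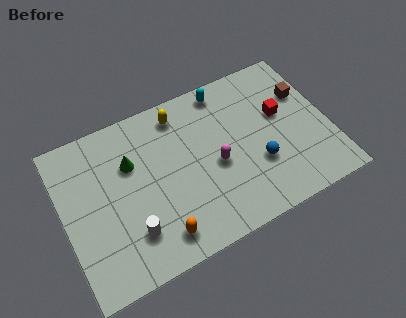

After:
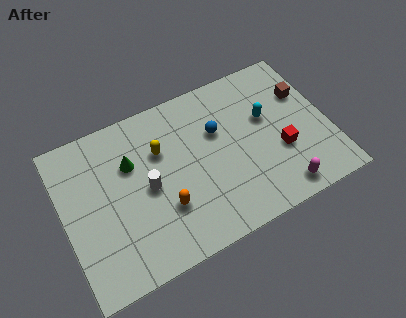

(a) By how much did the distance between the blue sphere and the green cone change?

-2.2

They were about 6.3 units apart before and 4.1 after — 2.2 units closer together.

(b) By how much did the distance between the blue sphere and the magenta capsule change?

+2.7

They were about 2.1 units apart before and 4.8 after — 2.7 units further apart.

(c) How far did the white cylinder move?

2.1

From (2.9, 2.0) to (3.9, 3.8), the white cylinder covered √(1.0² + 1.8²) ≈ 2.1 units.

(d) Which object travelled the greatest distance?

the magenta capsule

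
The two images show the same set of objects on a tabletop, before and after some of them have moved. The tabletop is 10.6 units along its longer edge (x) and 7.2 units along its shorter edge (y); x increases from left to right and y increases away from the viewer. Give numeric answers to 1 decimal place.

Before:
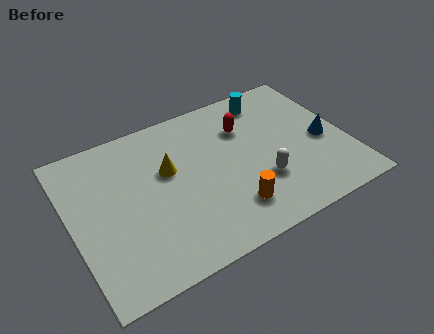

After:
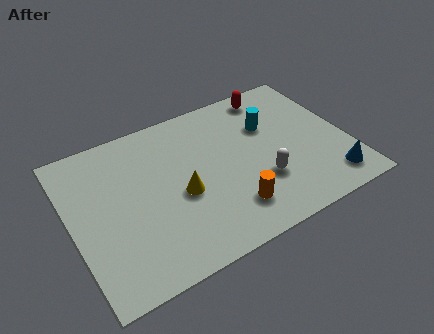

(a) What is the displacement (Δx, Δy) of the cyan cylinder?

(-0.2, -1.3)

The cyan cylinder started near (8.0, 6.1) and ended near (7.8, 4.8).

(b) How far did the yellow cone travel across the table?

1.3

From (3.8, 4.4) to (4.1, 3.1), the yellow cone covered √(0.3² + 1.3²) ≈ 1.3 units.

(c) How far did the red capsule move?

1.8

The red capsule moved from about (6.9, 5.1) to (8.2, 6.3), a distance of √(1.3² + 1.2²) ≈ 1.8.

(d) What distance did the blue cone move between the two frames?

2.0

From (9.7, 3.2) to (9.6, 1.2), the blue cone covered √(0.1² + 2.0²) ≈ 2.0 units.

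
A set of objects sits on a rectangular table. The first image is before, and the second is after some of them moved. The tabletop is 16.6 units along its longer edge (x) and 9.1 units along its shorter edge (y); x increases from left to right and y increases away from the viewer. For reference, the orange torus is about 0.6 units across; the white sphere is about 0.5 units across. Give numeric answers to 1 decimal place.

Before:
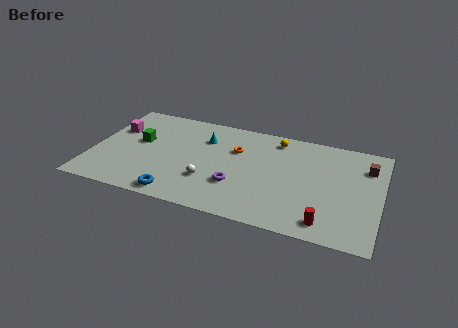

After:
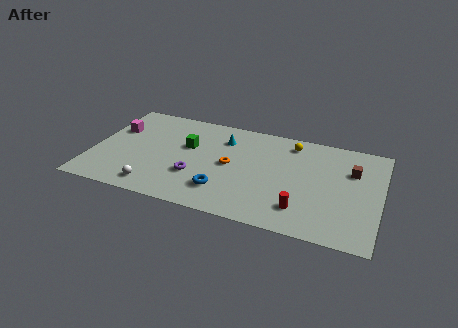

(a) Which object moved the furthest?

the white sphere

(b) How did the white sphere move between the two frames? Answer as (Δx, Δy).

(-3.0, -1.5)

The white sphere was at about (6.9, 2.8) and moved to about (3.9, 1.3).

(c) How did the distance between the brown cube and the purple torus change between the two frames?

+1.2

They were about 8.2 units apart before and 9.4 after — 1.2 units further apart.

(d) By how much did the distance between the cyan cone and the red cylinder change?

-2.2

They were about 9.1 units apart before and 6.9 after — 2.2 units closer together.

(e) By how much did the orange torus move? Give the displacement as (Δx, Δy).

(-0.2, -1.5)

The orange torus was at about (8.2, 6.1) and moved to about (8.0, 4.6).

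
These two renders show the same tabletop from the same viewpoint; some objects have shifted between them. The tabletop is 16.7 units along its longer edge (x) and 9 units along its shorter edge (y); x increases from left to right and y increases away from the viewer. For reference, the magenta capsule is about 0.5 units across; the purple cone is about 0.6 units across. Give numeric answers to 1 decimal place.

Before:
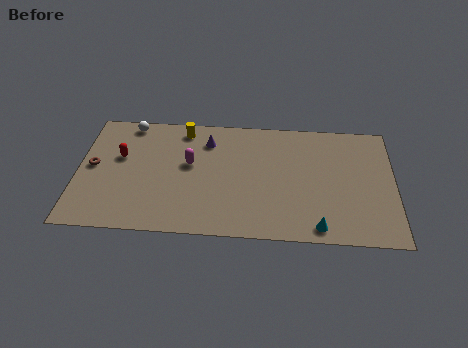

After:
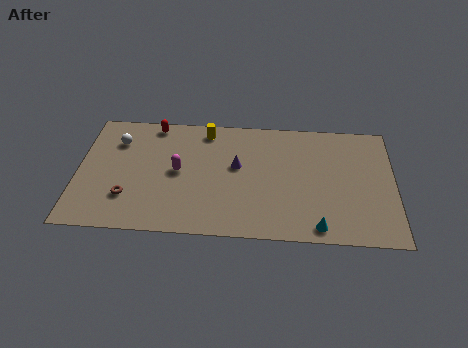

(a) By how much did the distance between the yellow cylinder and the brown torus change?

+1.0

They were about 5.6 units apart before and 6.6 after — 1.0 units further apart.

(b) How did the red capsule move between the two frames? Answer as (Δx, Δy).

(1.7, 2.6)

The red capsule started near (2.2, 5.5) and ended near (3.9, 8.1).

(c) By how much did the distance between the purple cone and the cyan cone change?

-2.4

They were about 8.4 units apart before and 6.0 after — 2.4 units closer together.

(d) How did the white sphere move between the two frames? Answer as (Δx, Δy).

(-0.6, -1.4)

From the two frames, the white sphere sits at roughly (2.6, 8.1) before and (2.0, 6.7) after.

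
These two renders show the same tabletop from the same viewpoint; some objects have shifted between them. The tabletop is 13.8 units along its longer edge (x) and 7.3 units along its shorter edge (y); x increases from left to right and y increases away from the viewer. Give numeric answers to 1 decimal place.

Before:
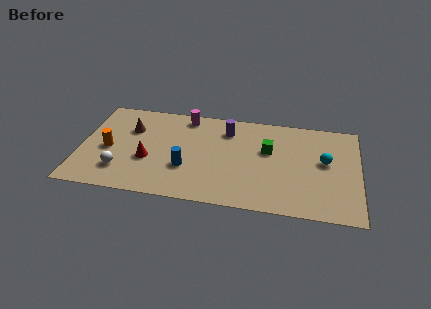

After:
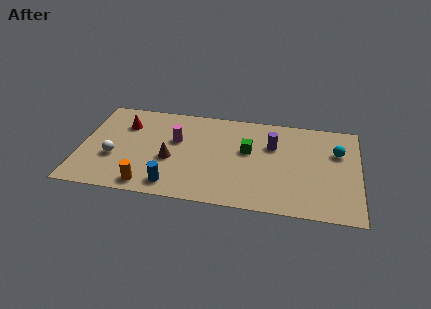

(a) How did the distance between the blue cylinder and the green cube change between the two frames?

+0.3

They were about 4.5 units apart before and 4.8 after — 0.3 units further apart.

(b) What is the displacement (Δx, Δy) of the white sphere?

(-0.4, 0.9)

The white sphere started near (2.1, 1.8) and ended near (1.7, 2.7).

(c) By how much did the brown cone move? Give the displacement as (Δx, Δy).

(2.1, -2.0)

The brown cone was at about (2.4, 5.0) and moved to about (4.5, 3.0).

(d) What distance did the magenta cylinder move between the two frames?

1.9

The magenta cylinder moved from about (5.1, 6.4) to (4.7, 4.5), a distance of √(0.4² + 1.9²) ≈ 1.9.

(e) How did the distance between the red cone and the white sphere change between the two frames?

+1.0

Before: roughly 1.6 units apart; after: 2.6. That's 1.0 units further apart.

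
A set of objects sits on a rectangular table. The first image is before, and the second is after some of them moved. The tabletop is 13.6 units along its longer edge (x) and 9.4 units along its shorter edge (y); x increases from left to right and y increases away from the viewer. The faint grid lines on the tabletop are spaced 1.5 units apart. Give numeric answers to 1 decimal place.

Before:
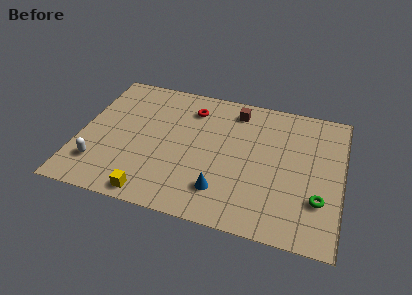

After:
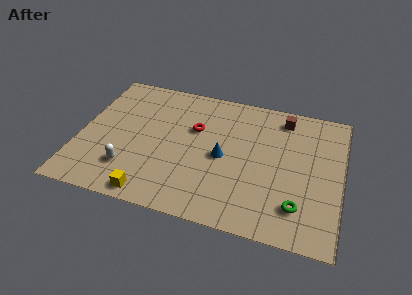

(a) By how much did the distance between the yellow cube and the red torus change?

-1.3

The distance was about 6.7 in the first image and 5.4 in the second, so they moved 1.3 units closer together.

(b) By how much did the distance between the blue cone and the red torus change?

-3.4

They were about 5.7 units apart before and 2.3 after — 3.4 units closer together.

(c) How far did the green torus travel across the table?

1.2

From (12.5, 2.8) to (11.5, 2.1), the green torus covered √(1.0² + 0.7²) ≈ 1.2 units.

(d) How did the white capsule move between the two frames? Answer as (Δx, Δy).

(1.6, 0.1)

The white capsule started near (1.2, 2.2) and ended near (2.8, 2.3).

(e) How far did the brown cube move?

2.5

From (7.9, 7.9) to (10.4, 8.0), the brown cube covered √(2.5² + 0.1²) ≈ 2.5 units.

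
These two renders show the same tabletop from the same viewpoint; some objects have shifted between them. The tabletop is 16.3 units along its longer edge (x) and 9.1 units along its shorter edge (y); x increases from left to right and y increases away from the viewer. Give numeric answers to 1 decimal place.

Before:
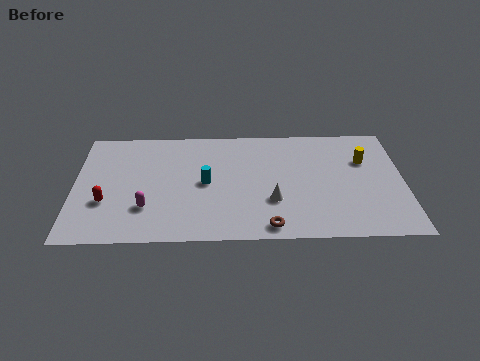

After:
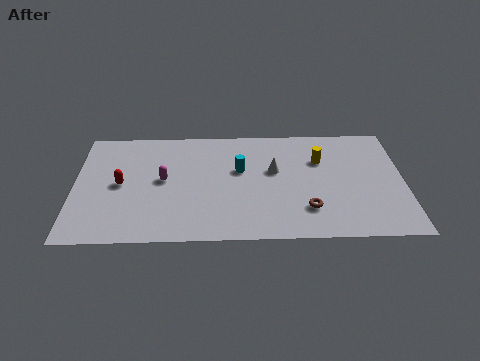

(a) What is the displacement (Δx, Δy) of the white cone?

(0.1, 2.4)

The white cone started near (9.8, 3.0) and ended near (9.9, 5.4).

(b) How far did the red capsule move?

1.6

From (1.6, 3.1) to (2.3, 4.5), the red capsule covered √(0.7² + 1.4²) ≈ 1.6 units.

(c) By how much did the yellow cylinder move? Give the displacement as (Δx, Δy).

(-2.2, 0.1)

The yellow cylinder started near (14.4, 6.1) and ended near (12.2, 6.2).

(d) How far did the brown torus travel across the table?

2.3

From (9.6, 1.0) to (11.5, 2.3), the brown torus covered √(1.9² + 1.3²) ≈ 2.3 units.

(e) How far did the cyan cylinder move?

2.0

From (6.5, 4.5) to (8.2, 5.5), the cyan cylinder covered √(1.7² + 1.0²) ≈ 2.0 units.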